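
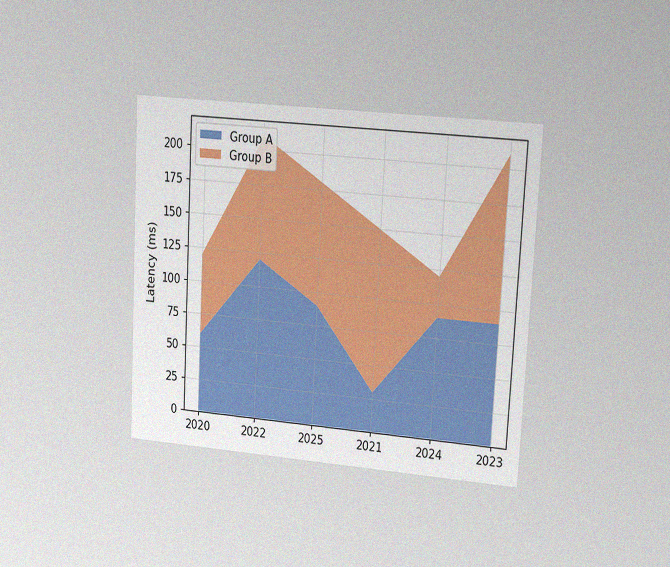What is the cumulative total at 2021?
150ms

The chart is tilted about 3° clockwise and viewed slightly from the right, with some photo noise. The stacked total at 2021 reaches 150ms.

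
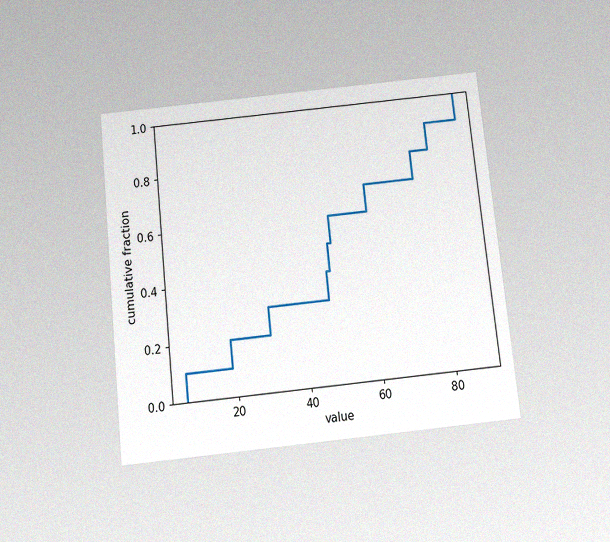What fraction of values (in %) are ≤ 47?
40%

The chart is tilted about 6° counter-clockwise and viewed slightly from below, with some photo noise. At x=47 the ECDF step is at 40%.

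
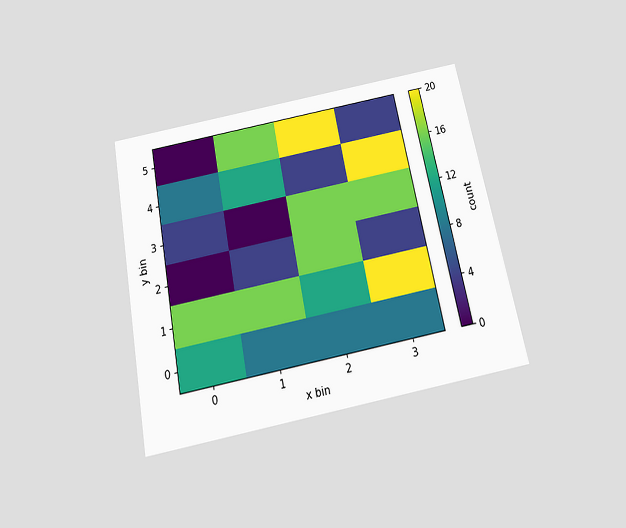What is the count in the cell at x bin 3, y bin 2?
4

The chart is tilted about 11° counter-clockwise and viewed slightly from below. Matching the cell (3, 2) against the colorbar gives 4.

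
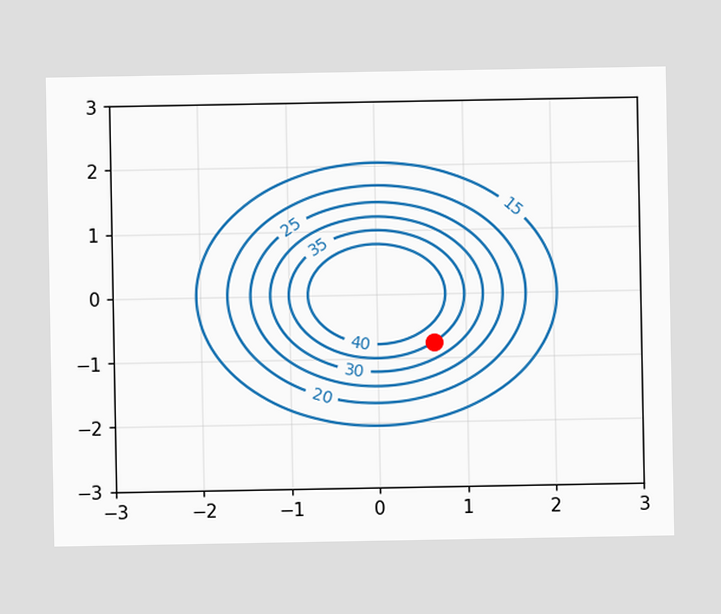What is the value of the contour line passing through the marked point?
35

The marked point sits on the contour labelled 35.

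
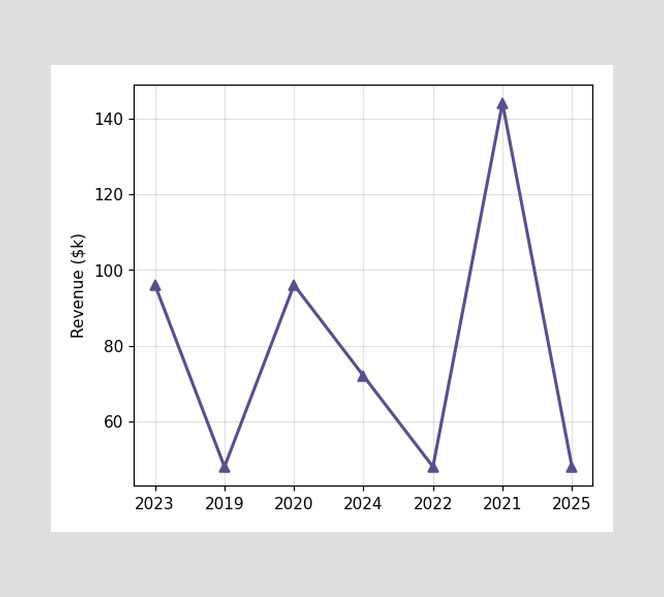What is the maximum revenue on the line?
$144k

The highest point is at 2021, and reading across to the y-axis gives $144k.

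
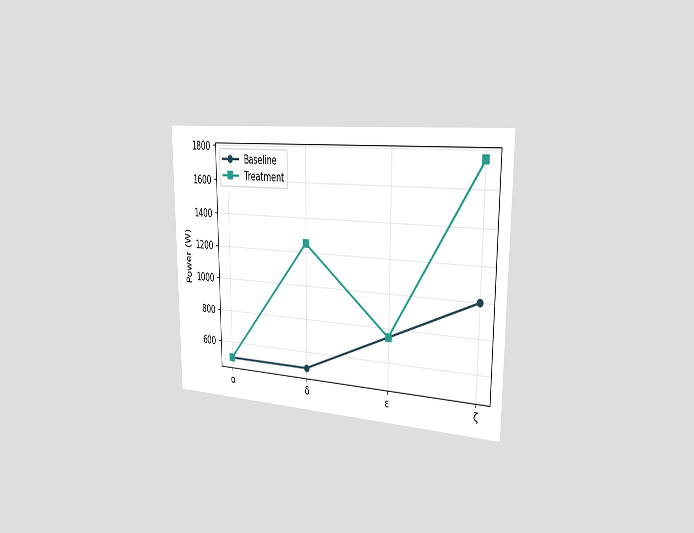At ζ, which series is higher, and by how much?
Treatment, by 750W

The chart is viewed slightly from the right. At ζ, Treatment sits above the other line by 750W.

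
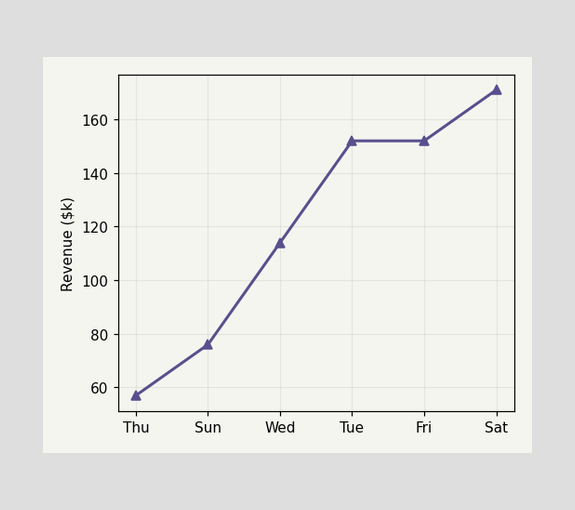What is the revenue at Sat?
$171k

At Sat, the line is at $171k.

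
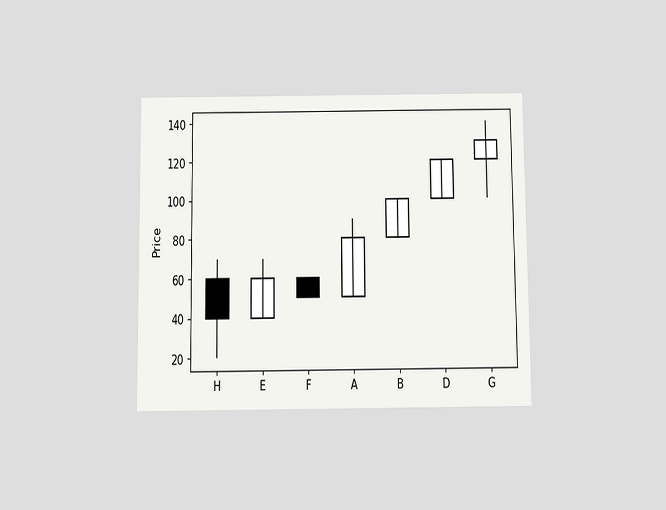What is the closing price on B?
The chart is viewed slightly from below. The B candle closes at 100.

100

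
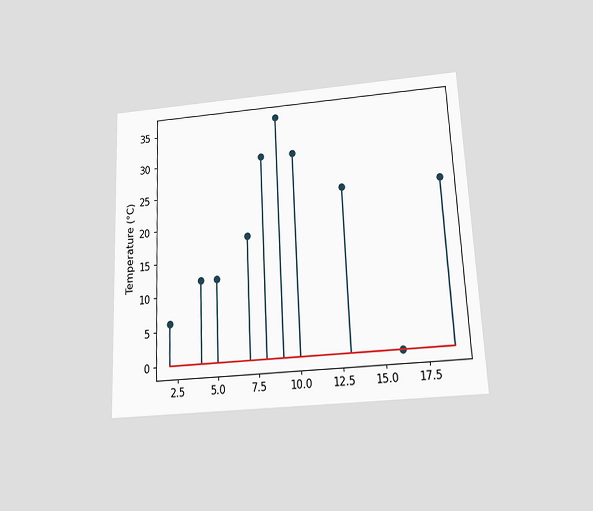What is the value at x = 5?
12°C

The chart is tilted about 3° counter-clockwise and viewed slightly from below. The stem at x=5 reaches 12°C.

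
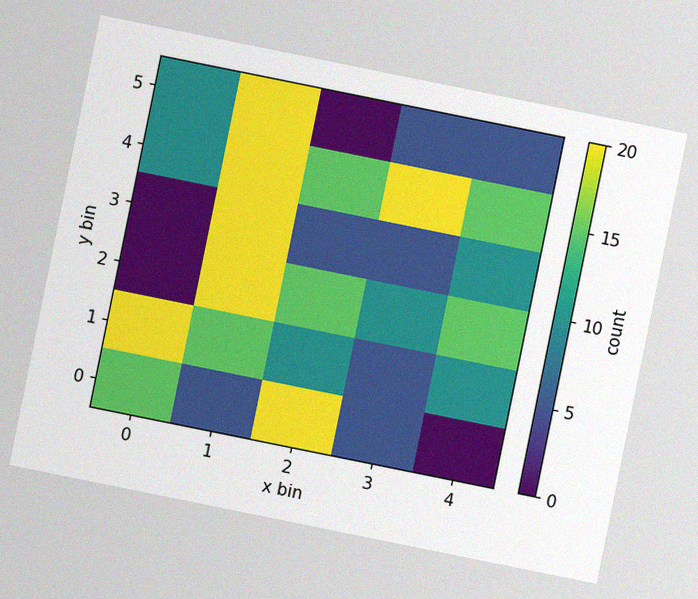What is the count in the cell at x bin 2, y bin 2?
The chart is tilted about 11° clockwise, with some photo noise. Matching the cell (2, 2) against the colorbar gives 15.

15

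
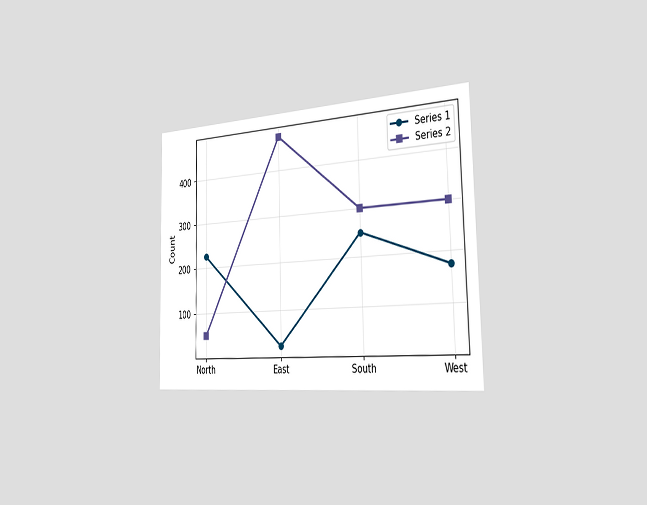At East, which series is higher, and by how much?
Series 2, by 450

The chart is viewed slightly from the right. At East, Series 2 sits above the other line by 450.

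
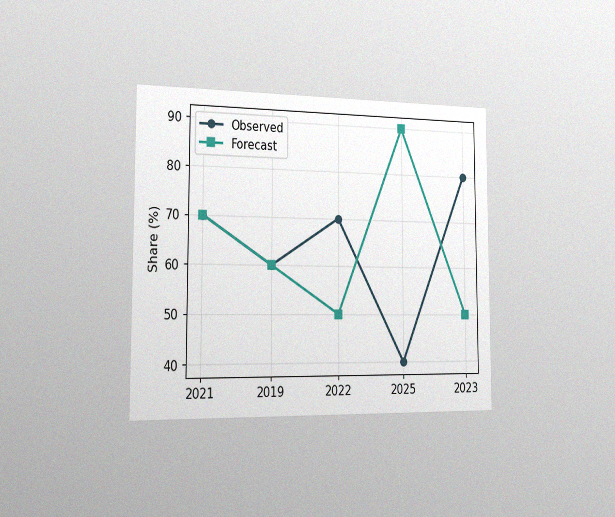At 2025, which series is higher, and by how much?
Forecast, by 50%

The chart is viewed slightly from the left, with some photo noise. At 2025, Forecast sits above the other line by 50%.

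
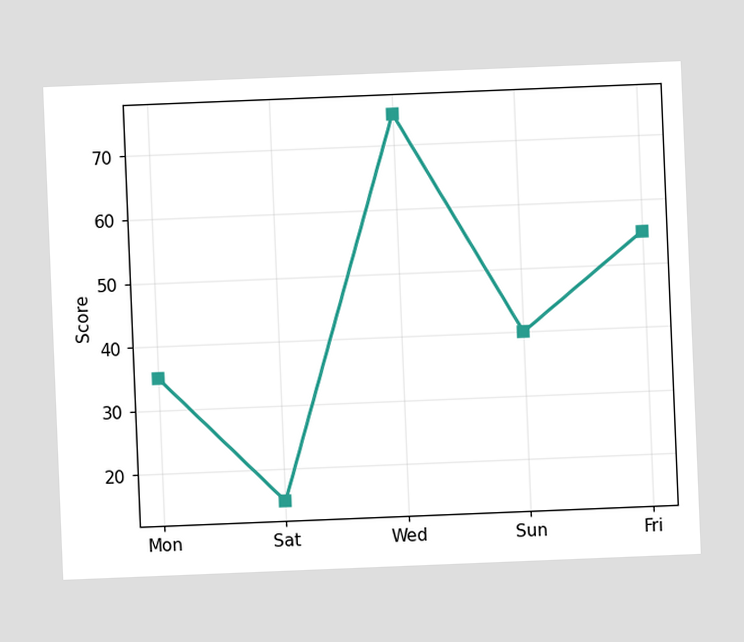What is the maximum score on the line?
75

The chart is tilted about 2° counter-clockwise. The highest point is at Wed, and reading across to the y-axis gives 75.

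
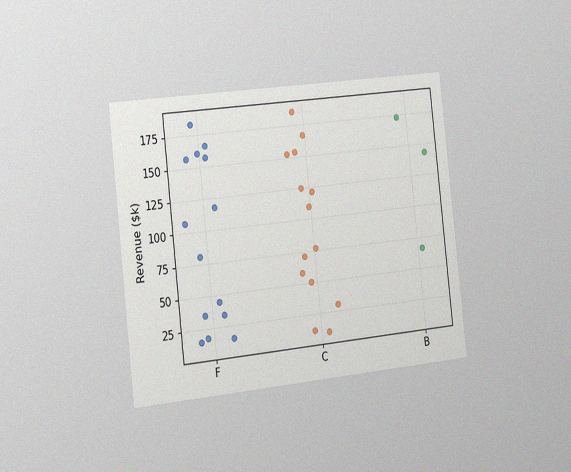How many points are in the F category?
14

The chart is tilted about 6° counter-clockwise and viewed slightly from the left, with some photo noise. Counting the markers in the F column gives 14.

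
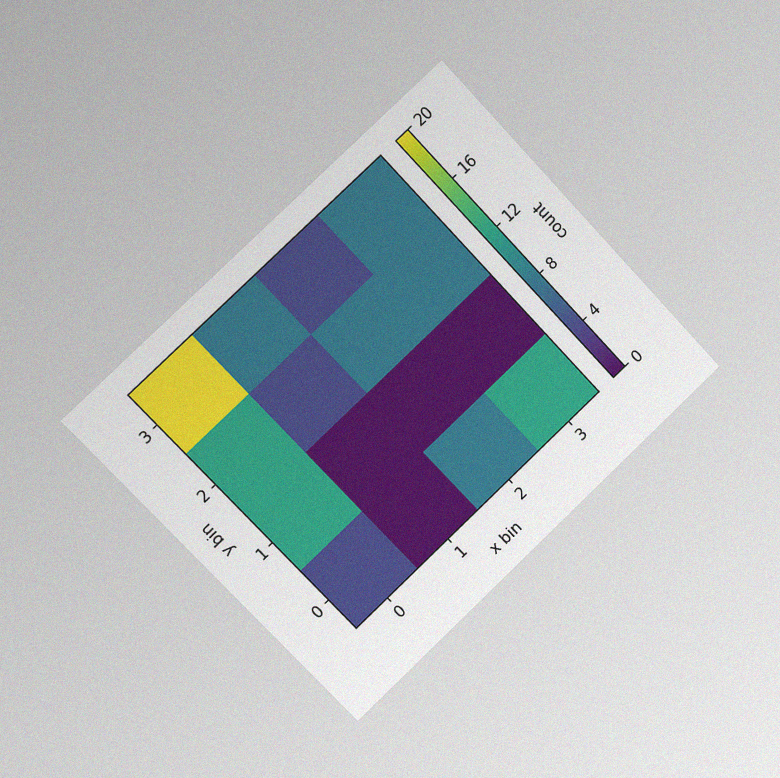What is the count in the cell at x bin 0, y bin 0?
The chart is tilted about 44° counter-clockwise and viewed slightly from the left, with some photo noise. Matching the cell (0, 0) against the colorbar gives 4.

4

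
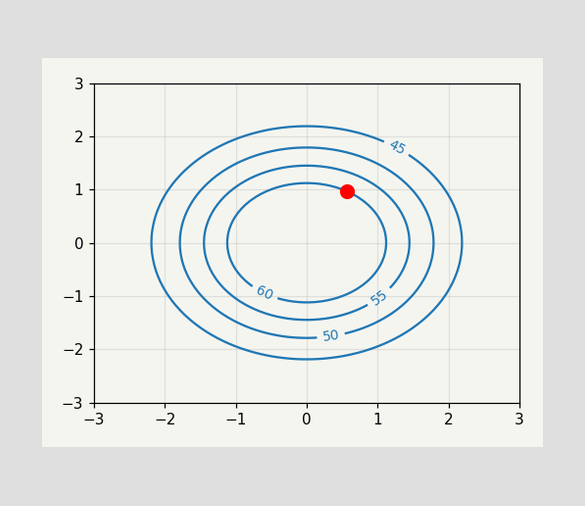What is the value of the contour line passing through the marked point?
60

The marked point sits on the contour labelled 60.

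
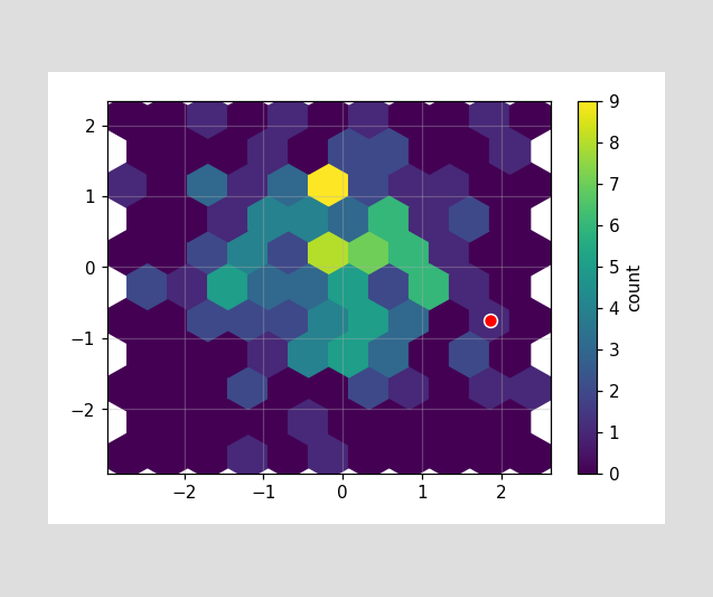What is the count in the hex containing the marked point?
1

The marked hex reads 1 on the colorbar.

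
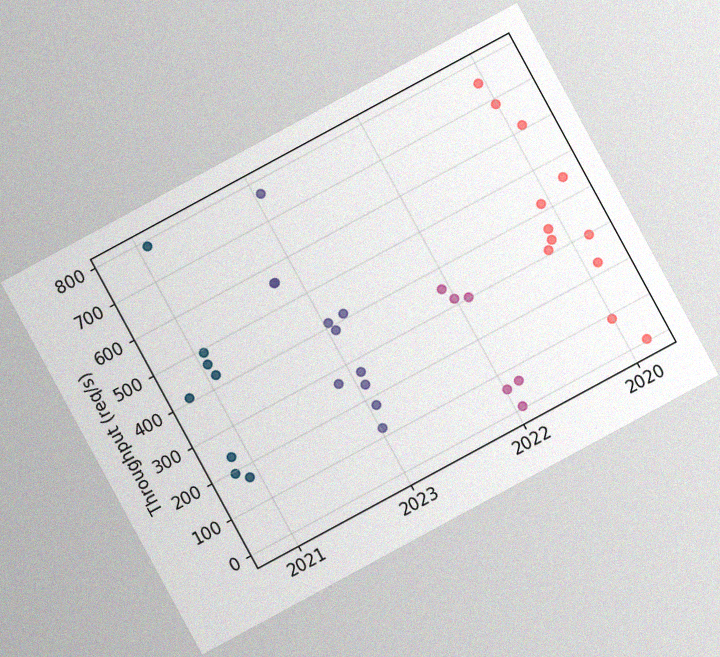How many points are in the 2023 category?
The chart is tilted about 28° counter-clockwise, with some photo noise. Counting the markers in the 2023 column gives 11.

11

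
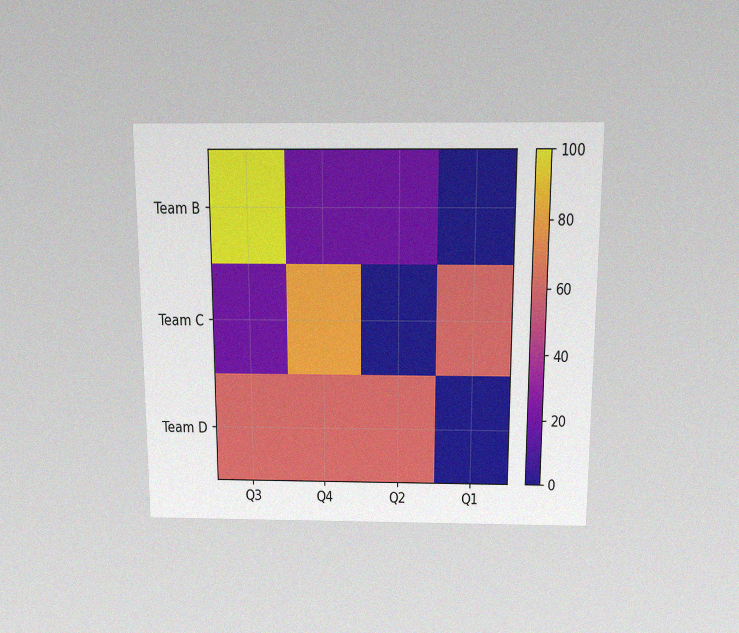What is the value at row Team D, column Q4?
60

The chart is viewed slightly from above, with some photo noise. Matching cell (Team D, Q4) against the colorbar gives 60.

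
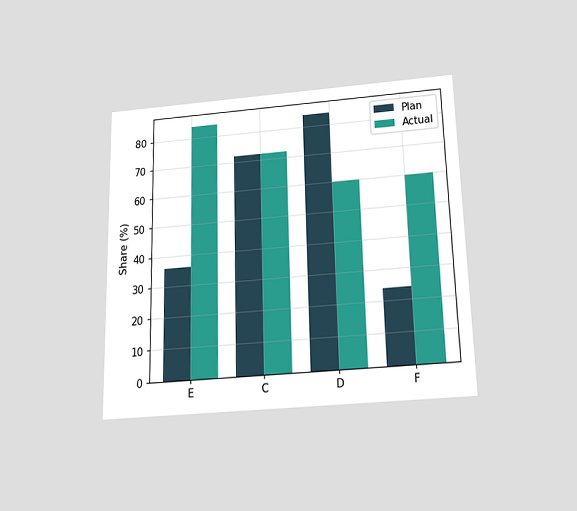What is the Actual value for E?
The chart is viewed slightly from below. The Actual bar at E reaches 84% on the y-axis.

84%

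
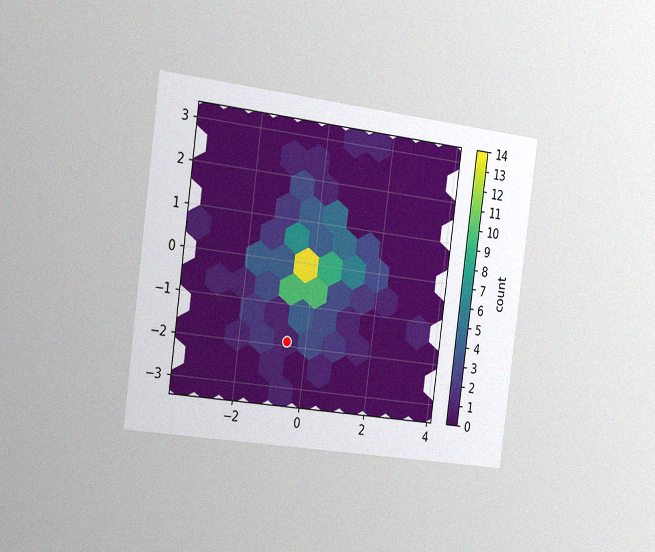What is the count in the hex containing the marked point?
The chart is tilted about 8° clockwise and viewed slightly from the left, with some photo noise. The marked hex reads 1 on the colorbar.

1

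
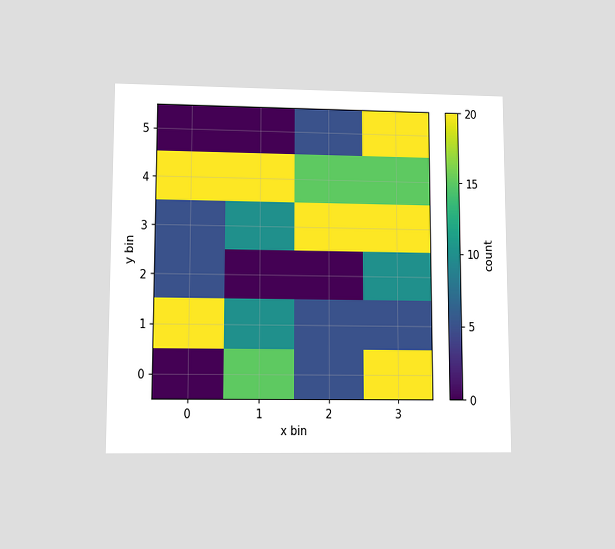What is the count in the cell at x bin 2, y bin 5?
The chart is viewed at a slight angle. Matching the cell (2, 5) against the colorbar gives 5.

5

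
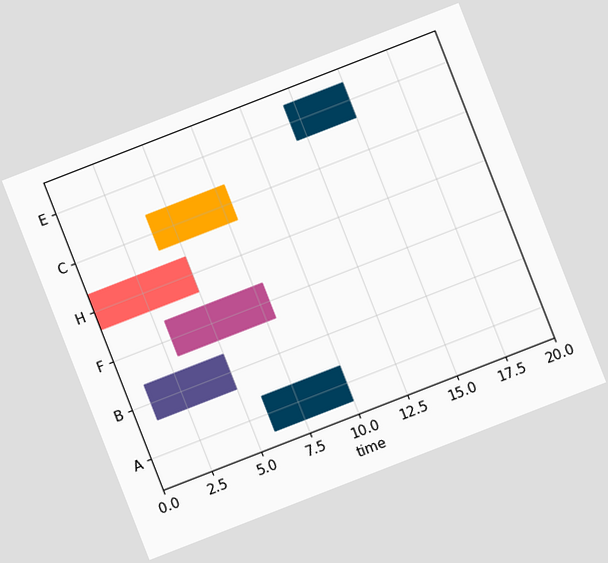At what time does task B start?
The chart is tilted about 21° counter-clockwise. The B bar begins at t=1.

1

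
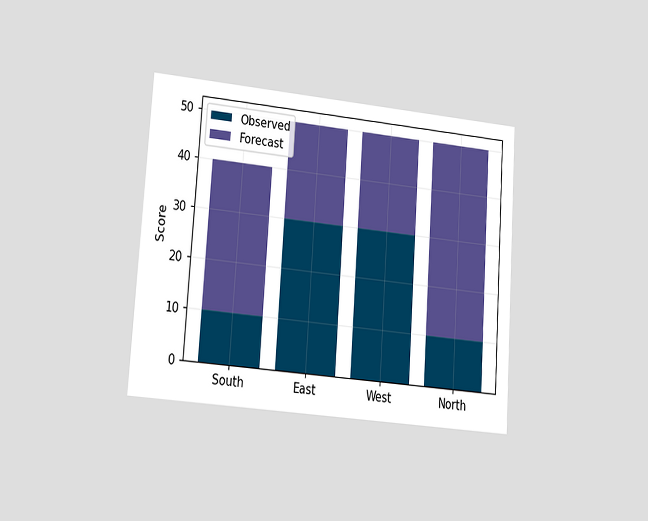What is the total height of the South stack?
40

The chart is tilted about 4° clockwise and viewed at a slight angle. The South stack's top reaches 40 on the y-axis.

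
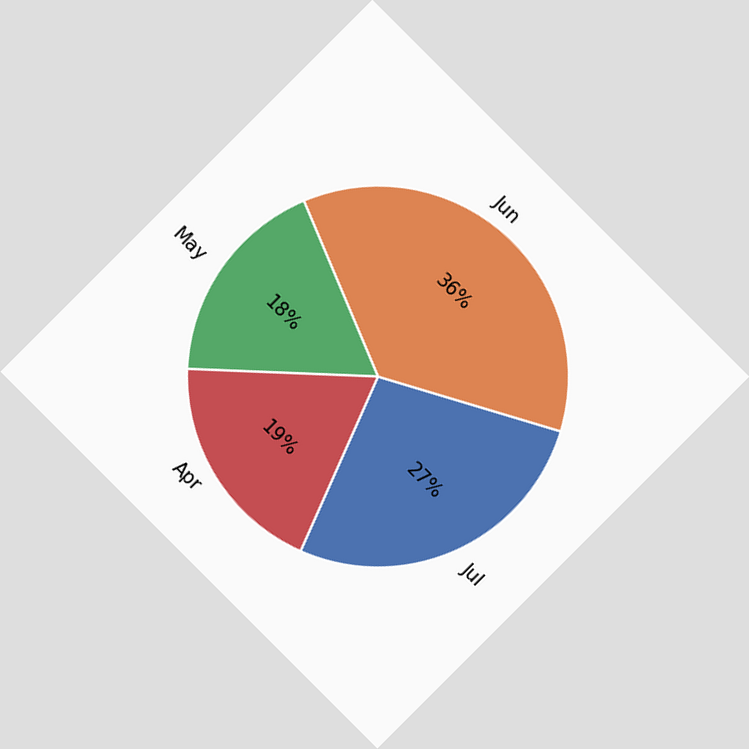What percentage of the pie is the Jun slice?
The chart is tilted about 45° clockwise. The Jun slice takes up 36% of the pie.

36%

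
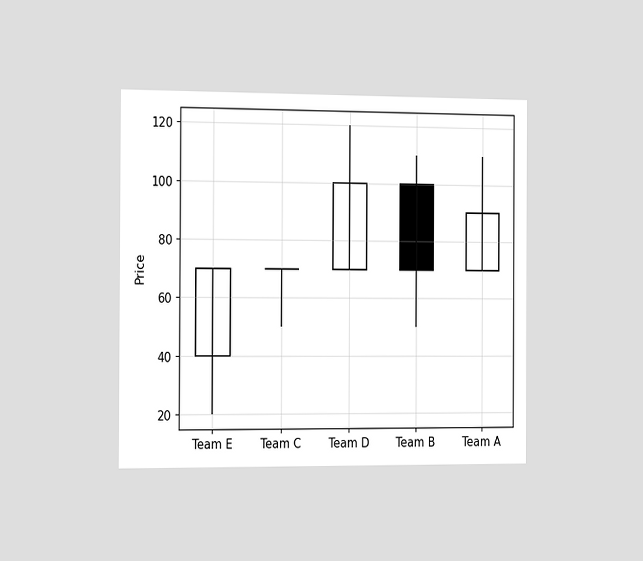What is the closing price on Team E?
70

The chart is viewed slightly from the left. The Team E candle closes at 70.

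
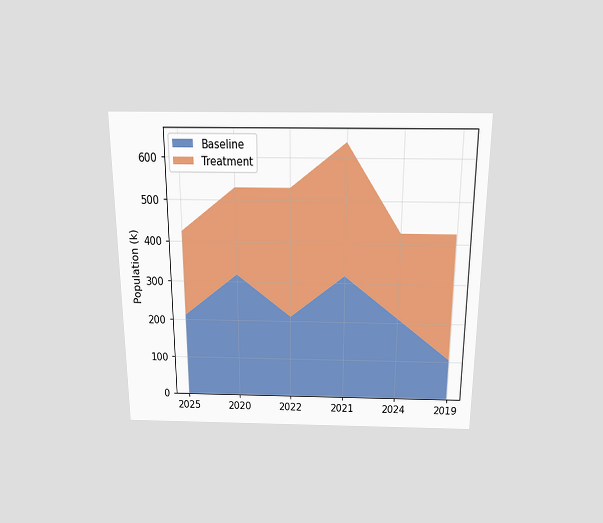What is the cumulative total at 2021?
636k

The chart is viewed slightly from above. The stacked total at 2021 reaches 636k.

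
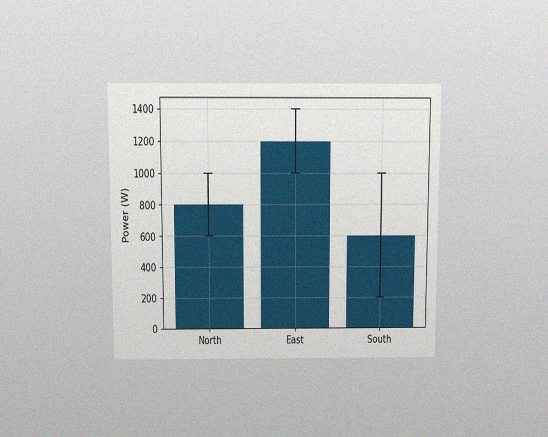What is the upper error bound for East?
1400W

The chart is viewed slightly from above, with some photo noise. The East bar's upper whisker reaches 1400W.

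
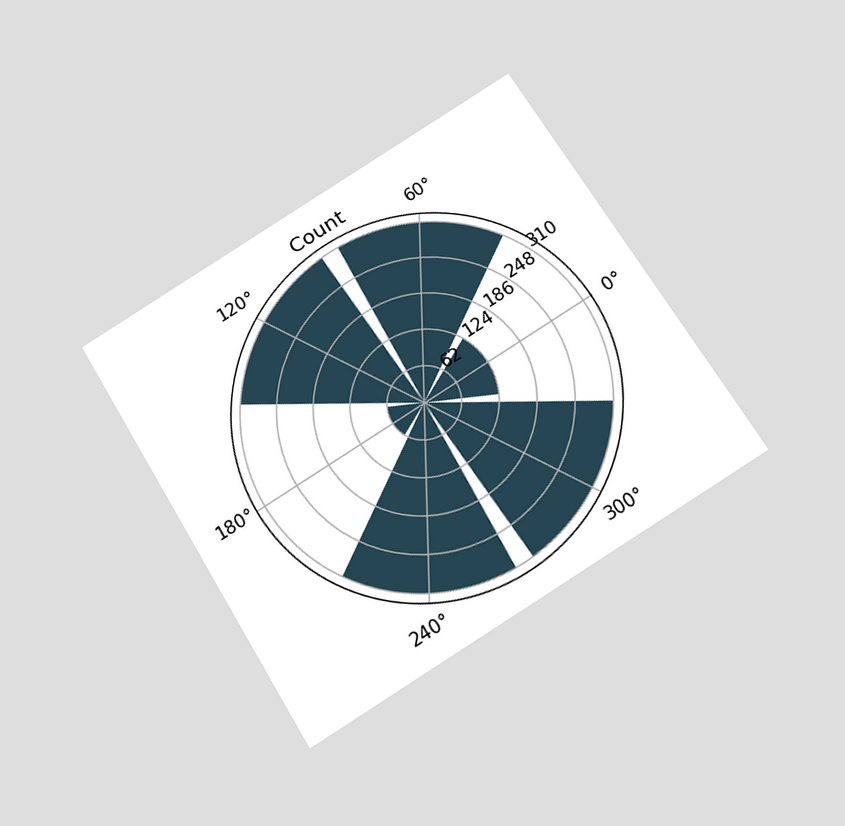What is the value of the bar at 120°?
The chart is tilted about 31° counter-clockwise and viewed slightly from below. The bar at 120° reaches 310 on the radial axis.

310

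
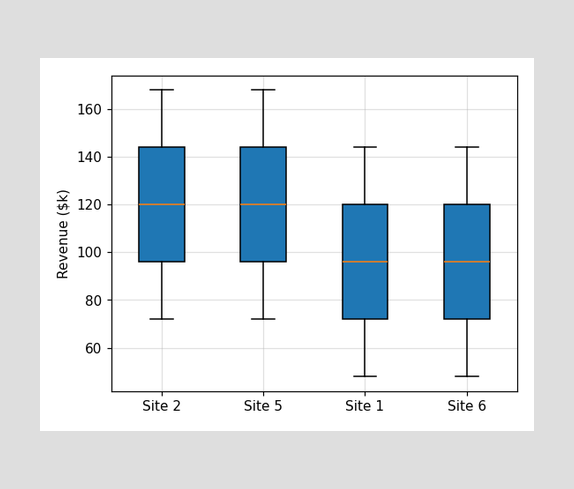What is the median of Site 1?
$96k

The median line in the Site 1 box sits at $96k.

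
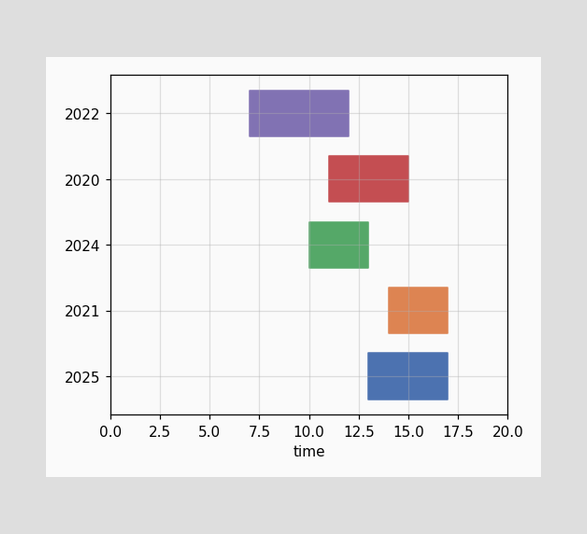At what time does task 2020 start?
11

The 2020 bar begins at t=11.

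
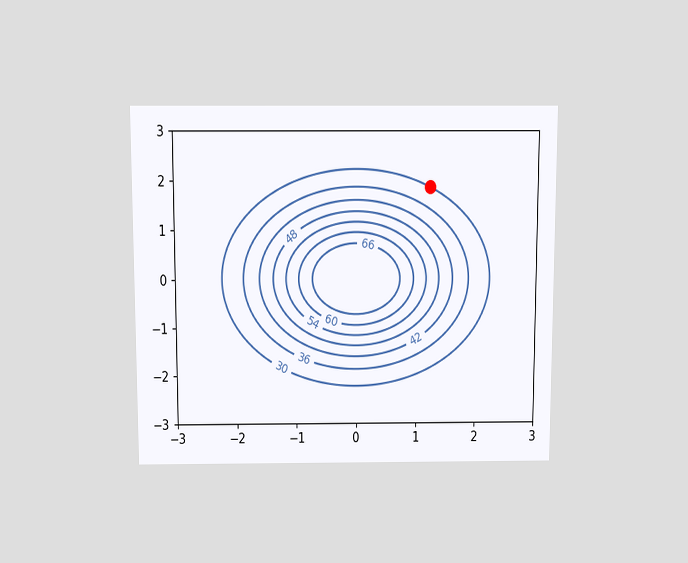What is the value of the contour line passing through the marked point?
The chart is viewed slightly from above. The marked point sits on the contour labelled 30.

30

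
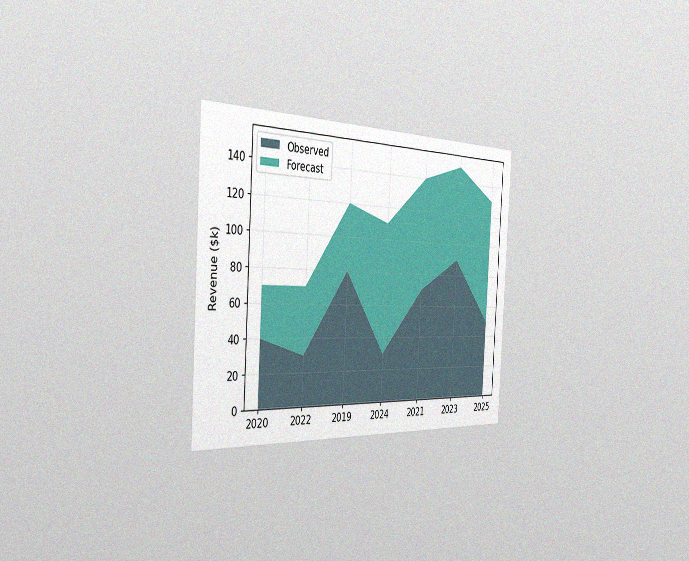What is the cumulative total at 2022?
The chart is tilted about 3° clockwise and viewed slightly from the left, with some photo noise. The stacked total at 2022 reaches $70k.

$70k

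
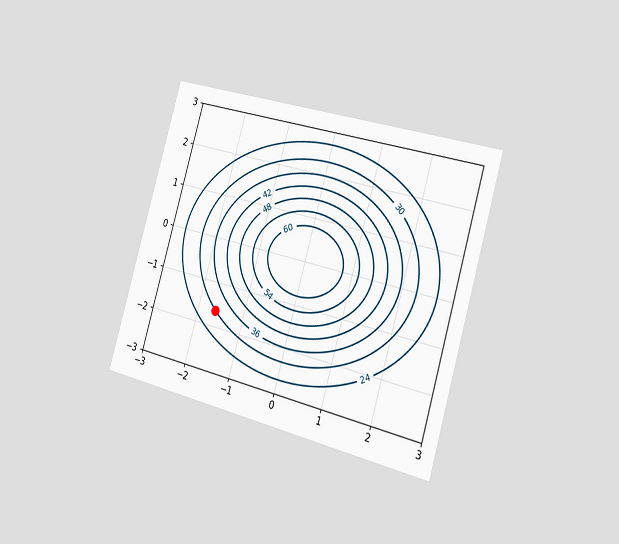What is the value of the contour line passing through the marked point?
30

The chart is tilted about 16° clockwise and viewed slightly from the right. The marked point sits on the contour labelled 30.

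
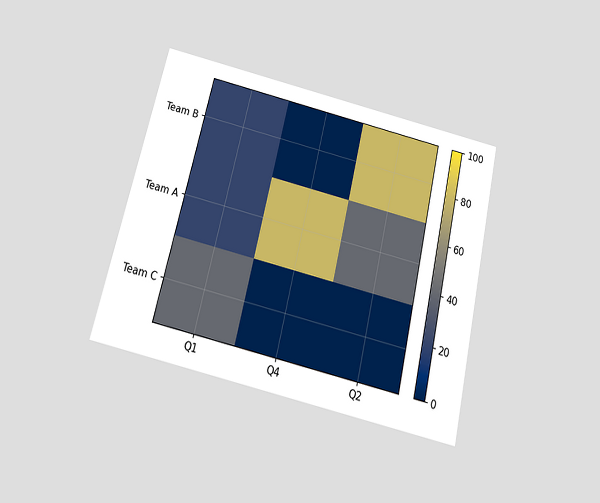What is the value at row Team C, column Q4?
The chart is tilted about 13° clockwise and viewed slightly from below. Matching cell (Team C, Q4) against the colorbar gives 0.

0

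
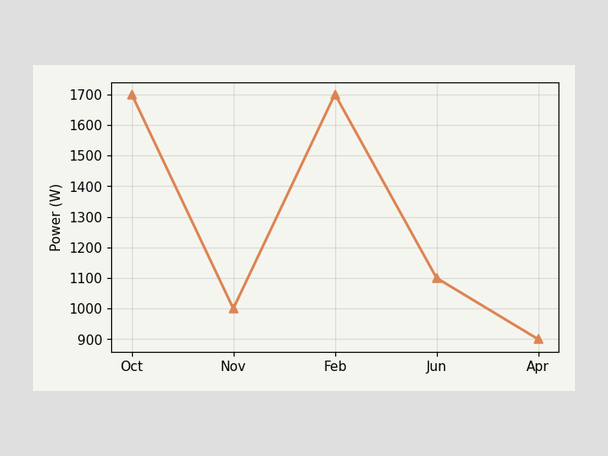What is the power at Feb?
At Feb, the line is at 1700W.

1700W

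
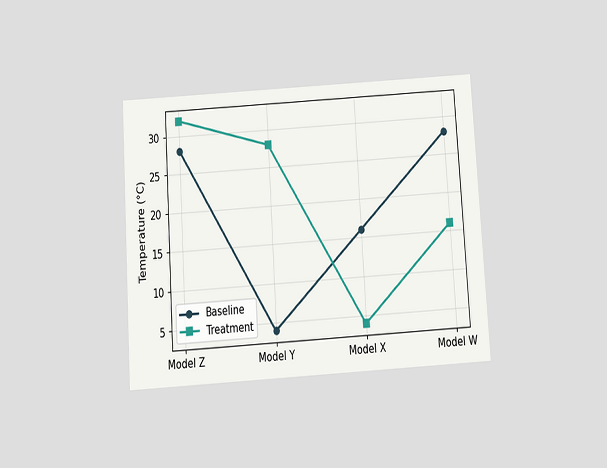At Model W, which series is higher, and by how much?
Baseline, by 12°C

The chart is tilted about 4° counter-clockwise and viewed slightly from below. At Model W, Baseline sits above the other line by 12°C.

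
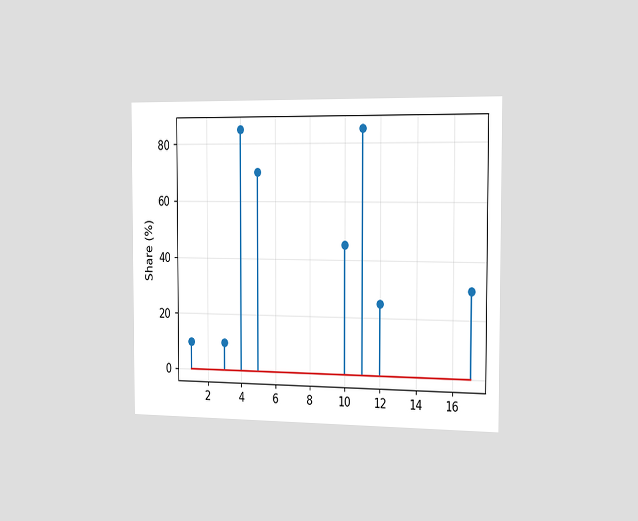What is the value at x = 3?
10%

The chart is viewed slightly from the right. The stem at x=3 reaches 10%.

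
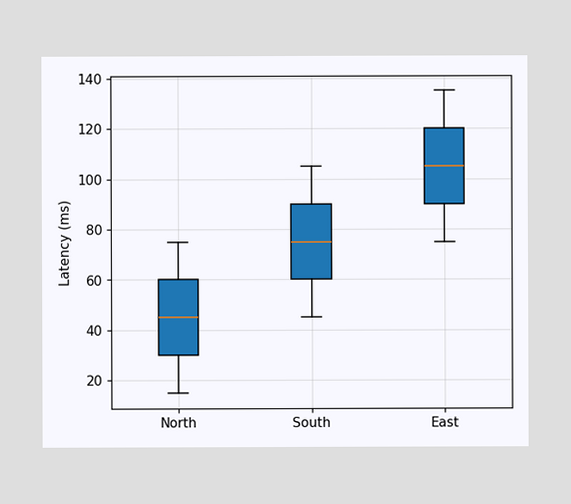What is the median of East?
105ms

The median line in the East box sits at 105ms.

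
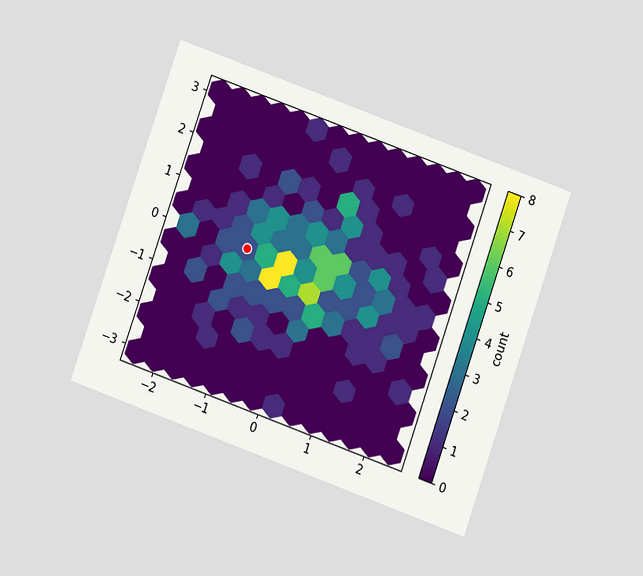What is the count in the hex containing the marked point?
2

The chart is tilted about 19° clockwise and viewed at a slight angle. The marked hex reads 2 on the colorbar.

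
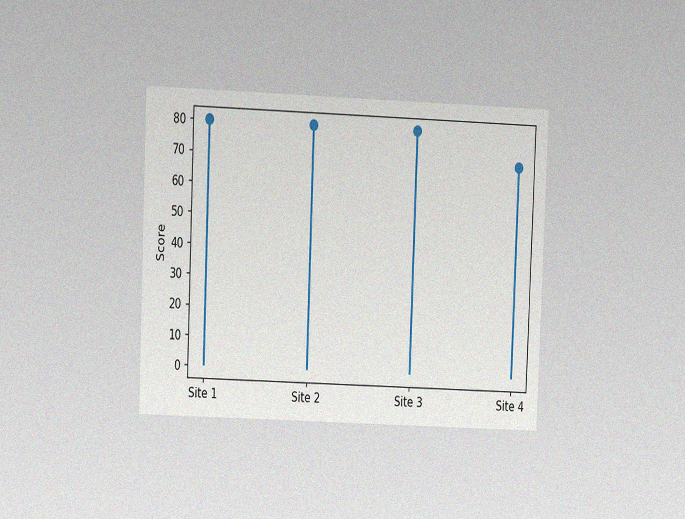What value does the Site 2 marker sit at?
80

The chart is tilted about 2° clockwise and viewed at a slight angle, with some photo noise. The Site 2 marker sits at 80.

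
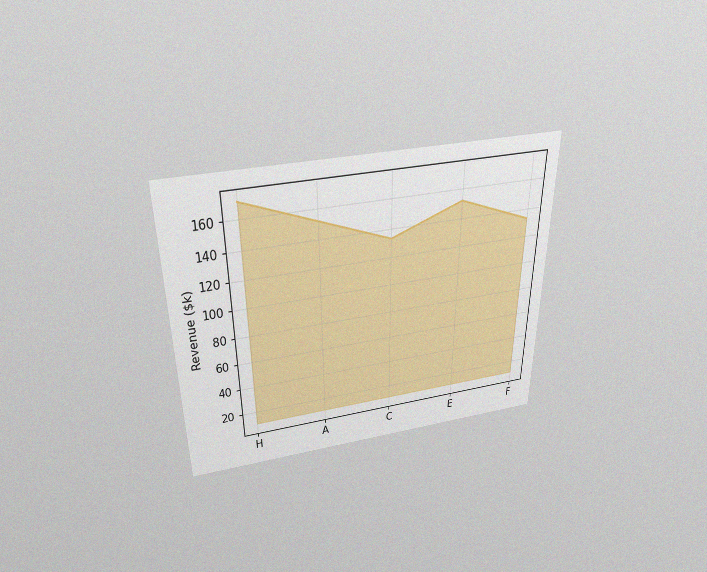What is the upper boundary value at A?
$152k

The chart is viewed slightly from above, with some photo noise. At A the upper boundary is at $152k.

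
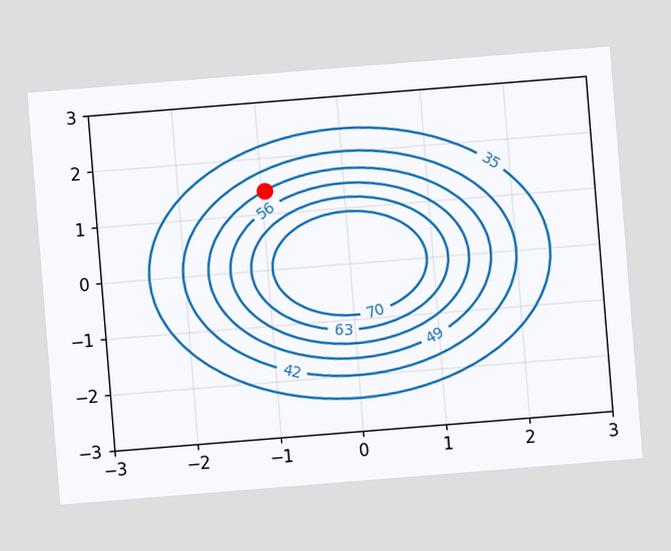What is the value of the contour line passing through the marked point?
49

The chart is tilted about 5° counter-clockwise. The marked point sits on the contour labelled 49.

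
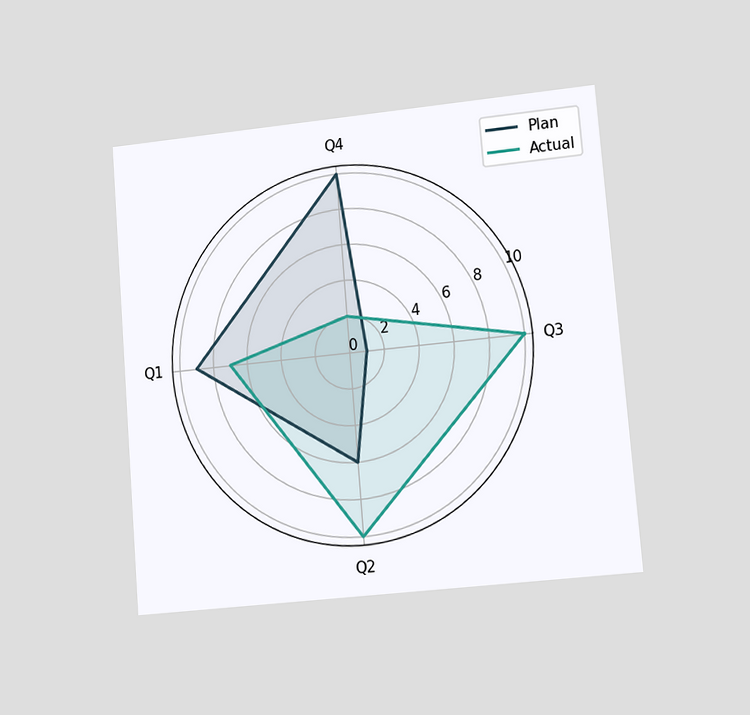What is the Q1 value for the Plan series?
9

The chart is tilted about 5° counter-clockwise and viewed at a slight angle. On the Q1 axis, Plan reaches 9.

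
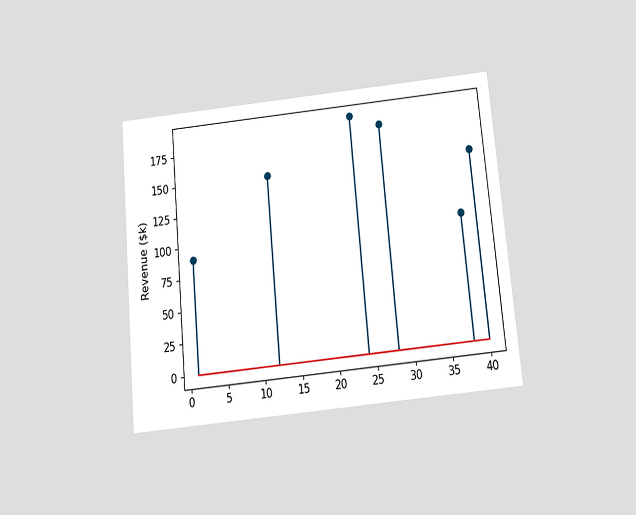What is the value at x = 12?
The chart is tilted about 5° counter-clockwise and viewed slightly from below. The stem at x=12 reaches $150k.

$150k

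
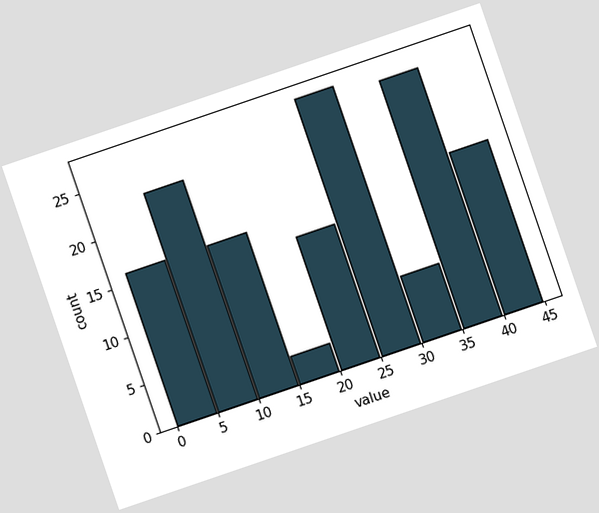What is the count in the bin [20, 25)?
14

The chart is tilted about 19° counter-clockwise. The [20, 25) bin has height 14.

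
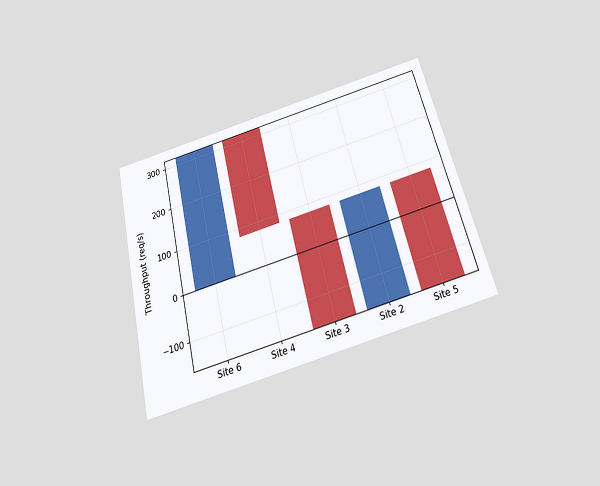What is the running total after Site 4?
The chart is tilted about 13° counter-clockwise and viewed slightly from below. After Site 4 the running total reaches 80req/s.

80req/s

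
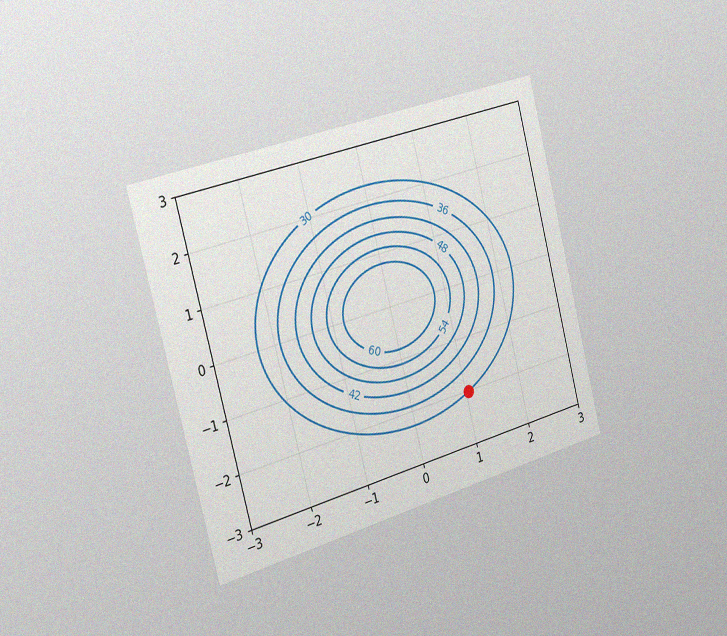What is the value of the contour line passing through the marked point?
The chart is tilted about 15° counter-clockwise and viewed slightly from the left, with some photo noise. The marked point sits on the contour labelled 30.

30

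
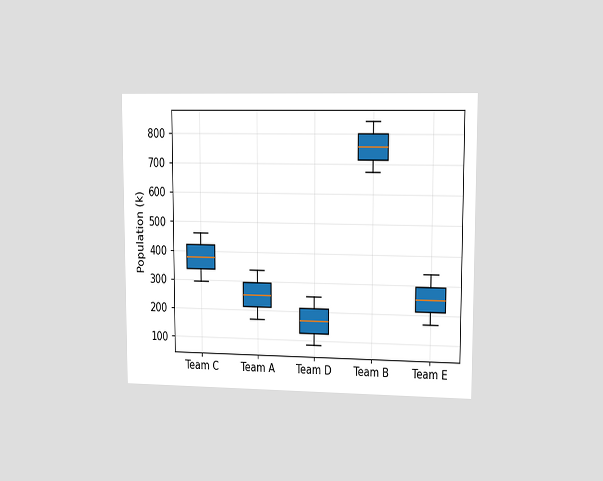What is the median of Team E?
252k

The chart is viewed slightly from the right. The median line in the Team E box sits at 252k.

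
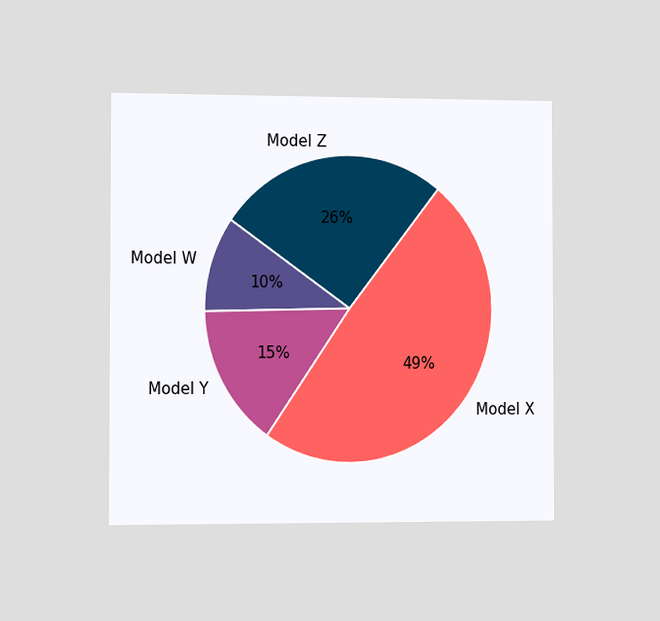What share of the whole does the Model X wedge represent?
49%

The chart is viewed slightly from the left. The Model X slice takes up 49% of the pie.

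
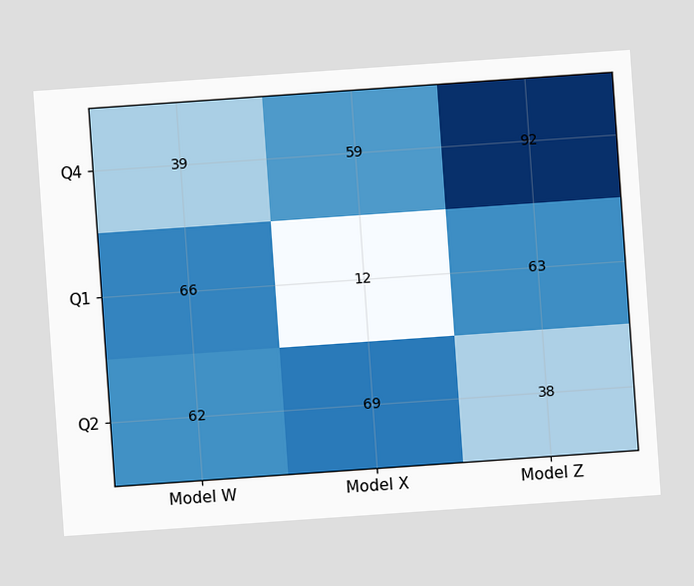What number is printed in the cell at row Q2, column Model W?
The chart is tilted about 4° counter-clockwise. The (Q2, Model W) cell reads 62.

62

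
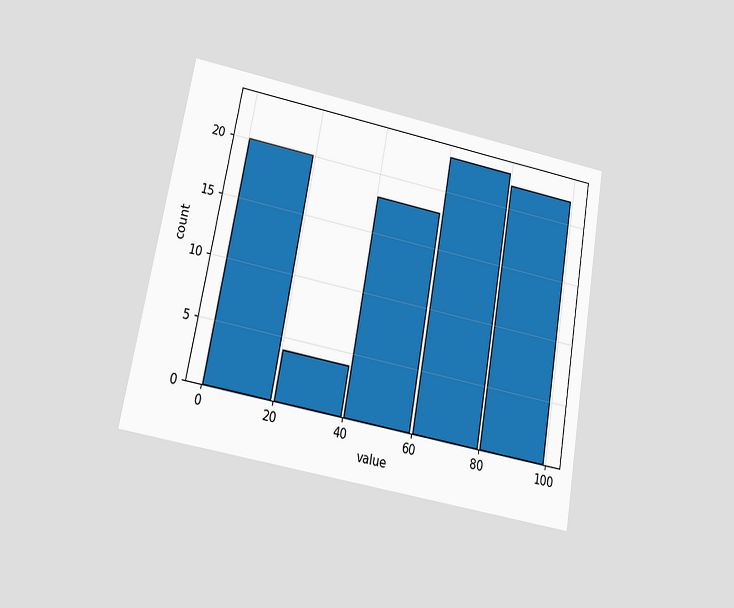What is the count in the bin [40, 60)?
The chart is tilted about 10° clockwise and viewed at a slight angle. The [40, 60) bin has height 18.

18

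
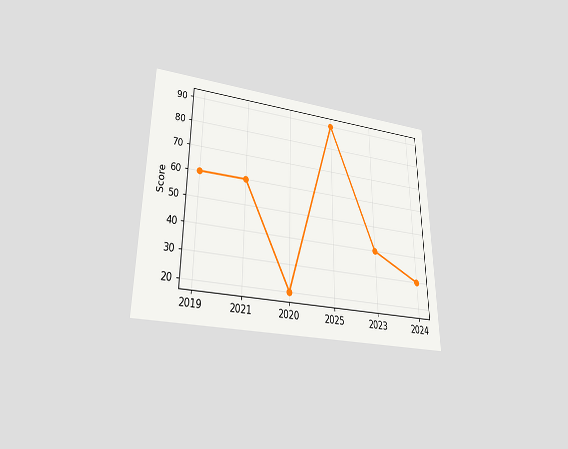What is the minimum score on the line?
20

The chart is viewed slightly from below. The lowest point is at 2020, and reading across to the y-axis gives 20.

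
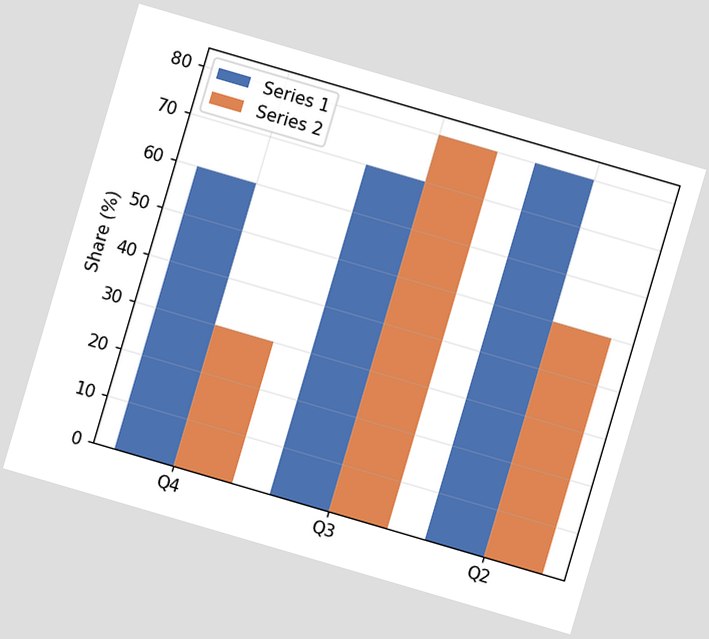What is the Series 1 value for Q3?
70%

The chart is tilted about 16° clockwise. The Series 1 bar at Q3 reaches 70% on the y-axis.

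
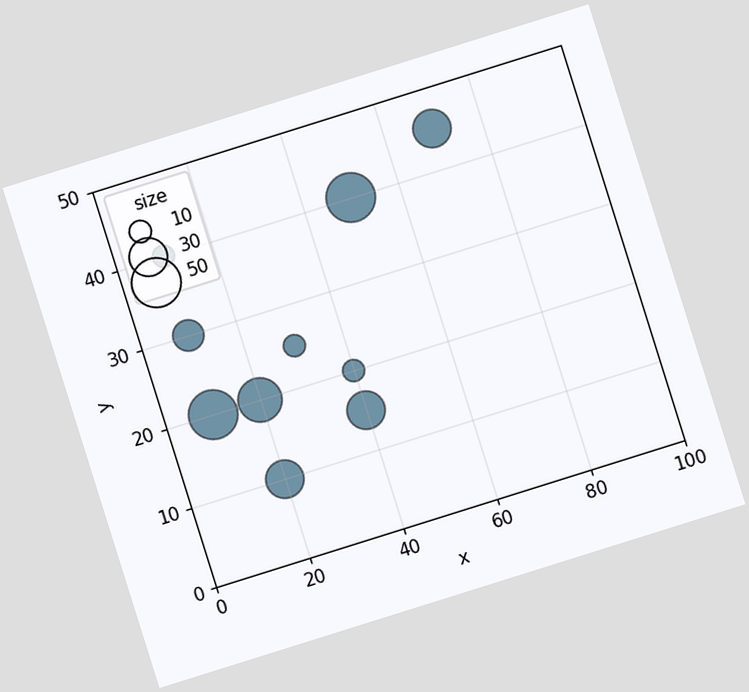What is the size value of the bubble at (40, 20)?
10

The chart is tilted about 17° counter-clockwise. Matching the bubble at (40, 20) against the size legend gives 10.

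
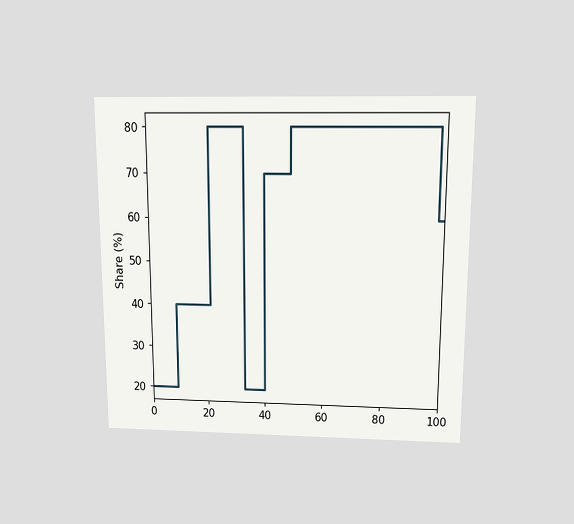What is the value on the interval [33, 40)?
The chart is viewed slightly from above. On [33, 40) the step sits at 20%.

20%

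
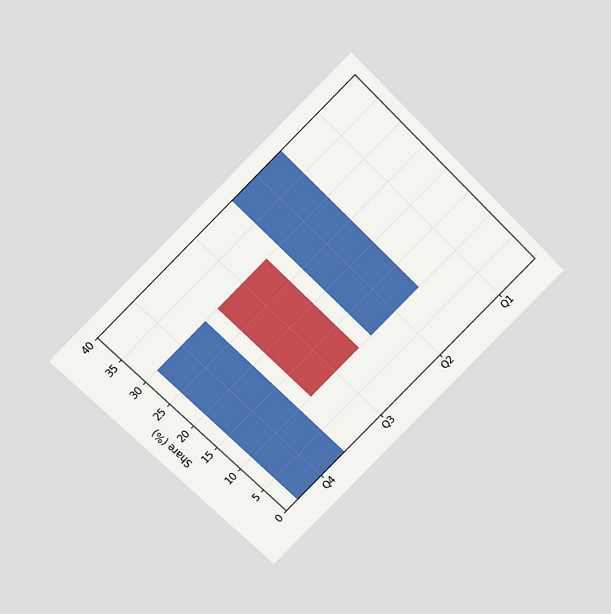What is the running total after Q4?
30%

The chart is tilted about 45° counter-clockwise and viewed slightly from above. After Q4 the running total reaches 30%.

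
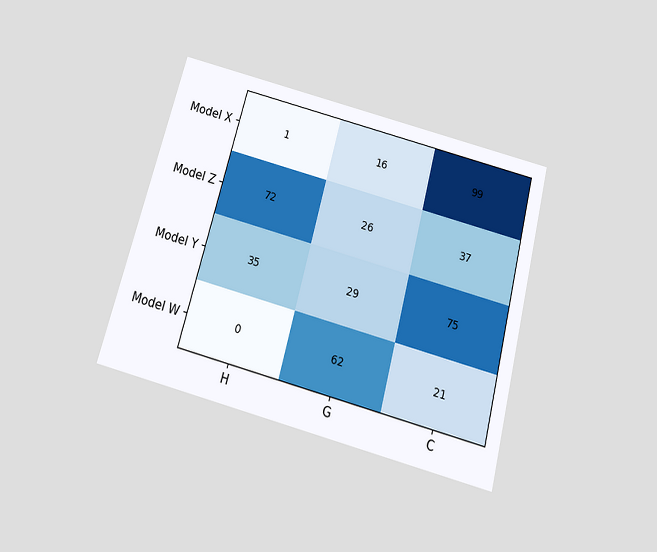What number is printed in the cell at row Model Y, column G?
29

The chart is tilted about 15° clockwise and viewed slightly from below. The (Model Y, G) cell reads 29.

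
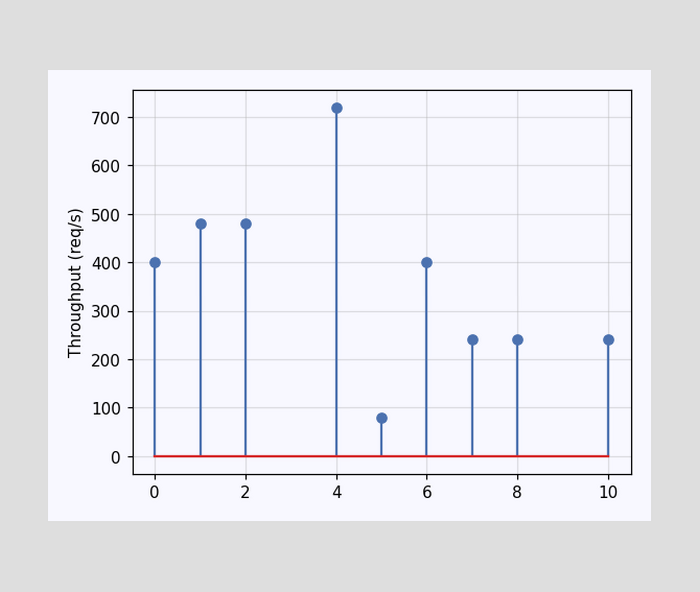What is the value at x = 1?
480req/s

The stem at x=1 reaches 480req/s.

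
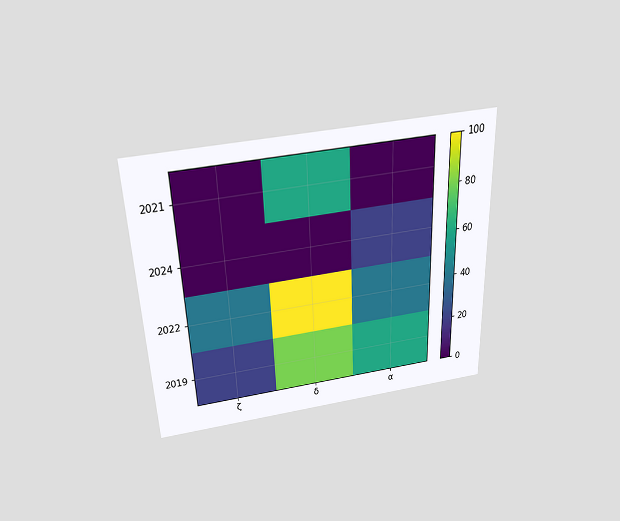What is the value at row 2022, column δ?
The chart is tilted about 2° counter-clockwise and viewed slightly from above. Matching cell (2022, δ) against the colorbar gives 100.

100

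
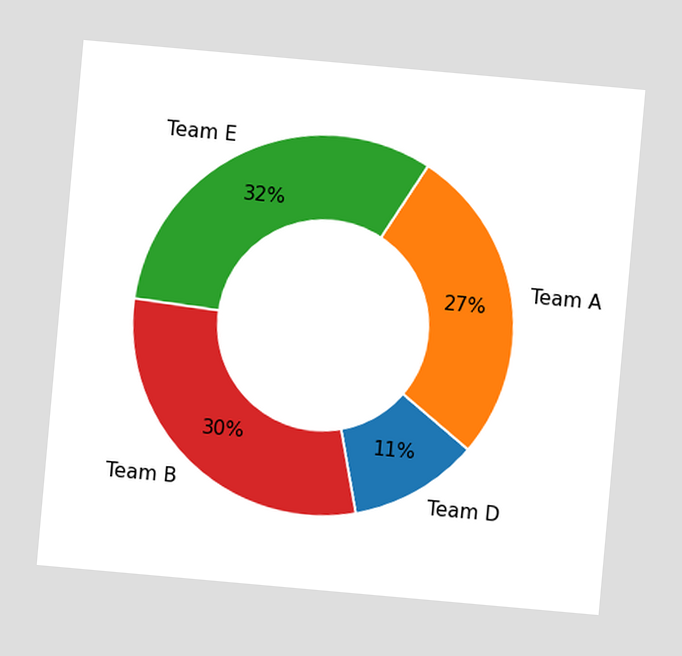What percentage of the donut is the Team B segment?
The chart is tilted about 5° clockwise. The Team B segment takes up 30% of the ring.

30%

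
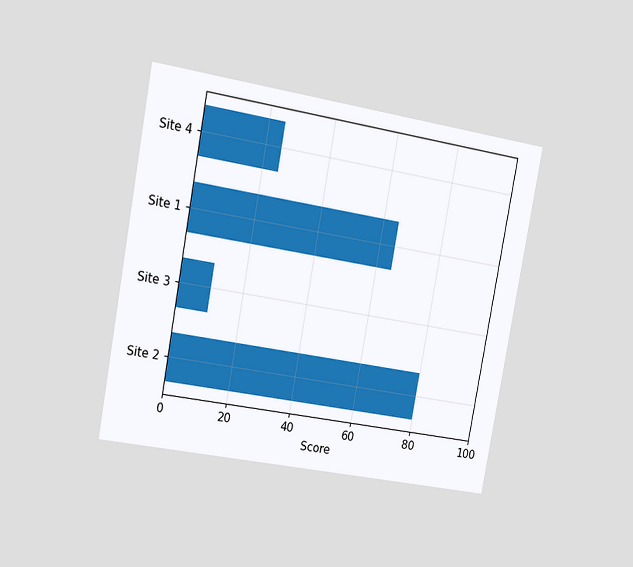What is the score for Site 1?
The chart is tilted about 10° clockwise and viewed slightly from the left. Reading along the chart's x-axis, the Site 1 bar reaches 65.

65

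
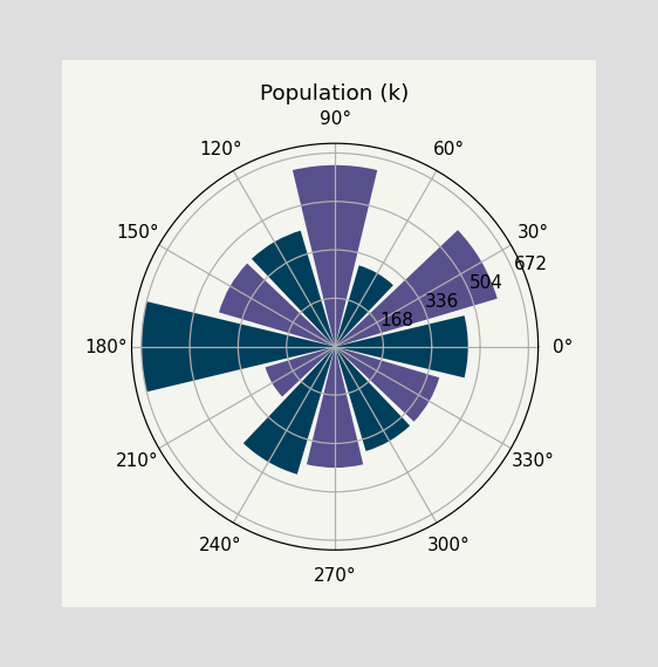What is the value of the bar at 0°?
462k

The bar at 0° reaches 462k on the radial axis.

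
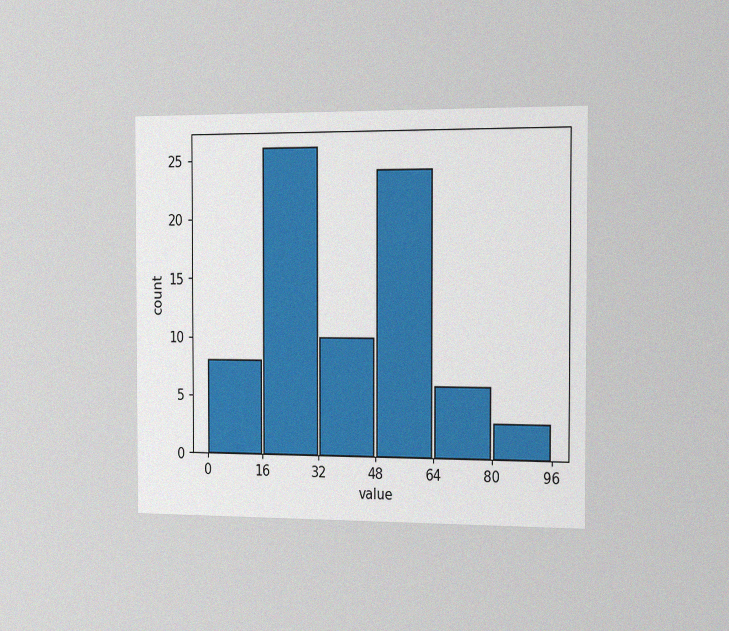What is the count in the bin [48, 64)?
The chart is viewed slightly from the right, with some photo noise. The [48, 64) bin has height 24.

24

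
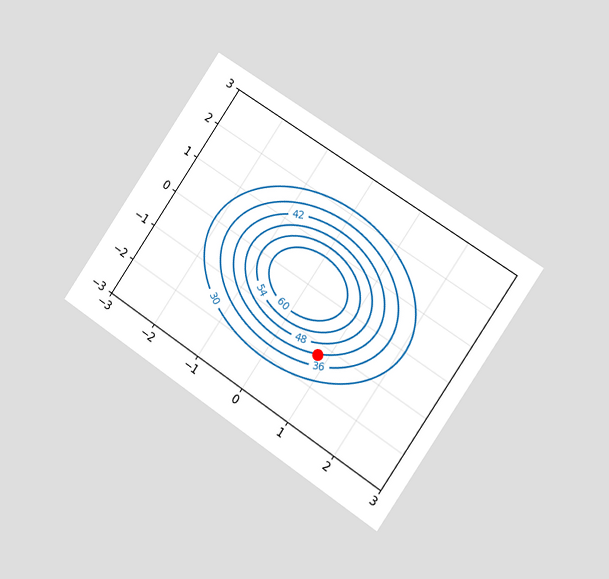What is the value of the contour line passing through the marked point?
The chart is tilted about 34° clockwise and viewed slightly from the right. The marked point sits on the contour labelled 42.

42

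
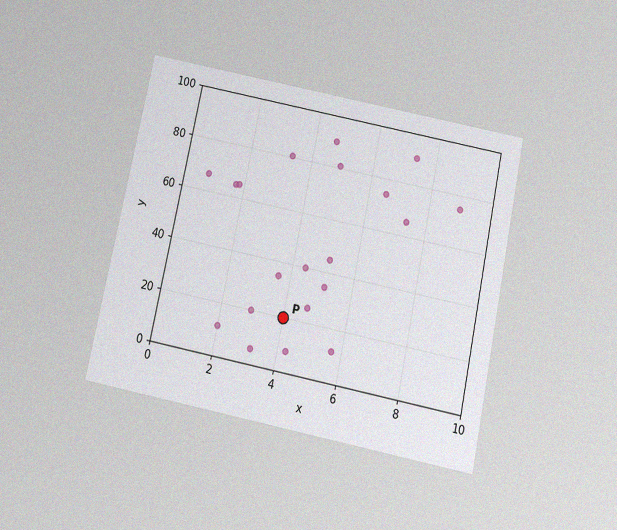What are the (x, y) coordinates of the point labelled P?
The chart is tilted about 12° clockwise and viewed slightly from below, with some photo noise. Following the gridlines from P to each axis, P sits at (4, 20).

(4, 20)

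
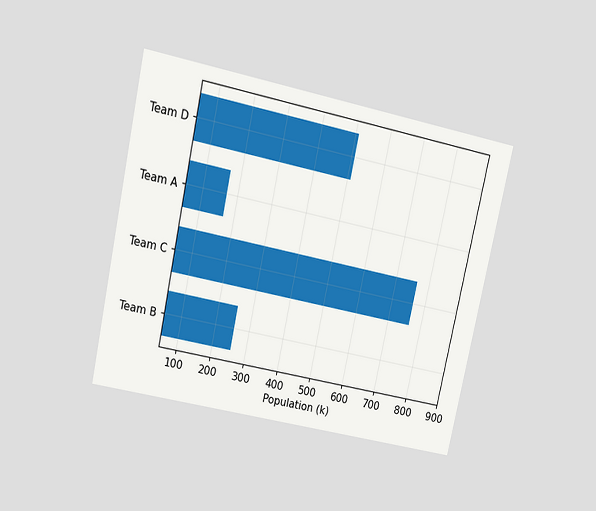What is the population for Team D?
510k

The chart is tilted about 12° clockwise and viewed at a slight angle. Reading along the chart's x-axis, the Team D bar reaches 510k.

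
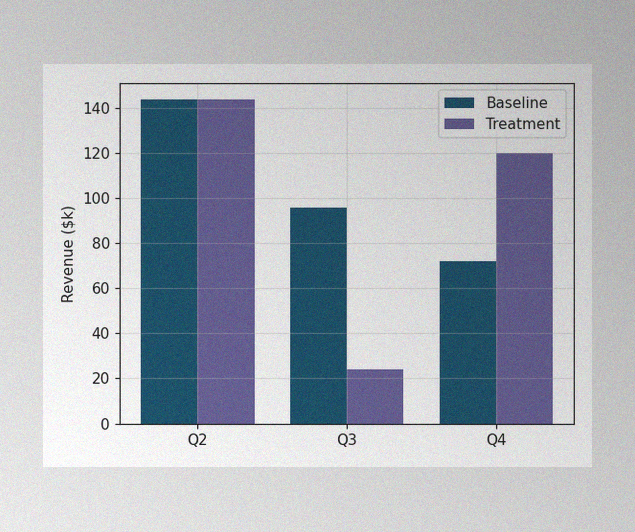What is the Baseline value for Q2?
$144k

The image has some photo noise and uneven lighting. The Baseline bar at Q2 reaches $144k on the y-axis.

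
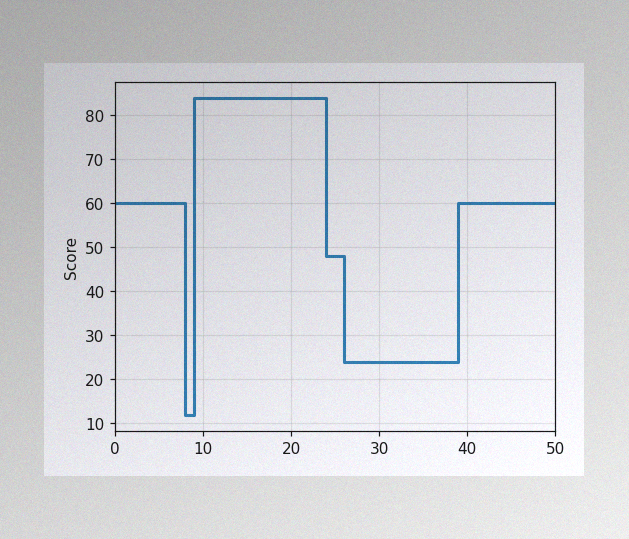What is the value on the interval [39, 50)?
60

The image has some photo noise and uneven lighting. On [39, 50) the step sits at 60.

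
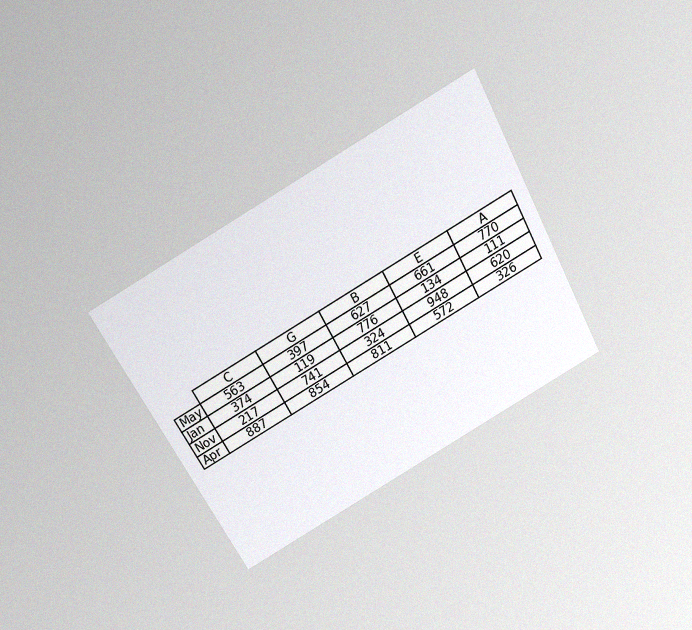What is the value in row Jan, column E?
The chart is tilted about 29° counter-clockwise and viewed slightly from above, with some photo noise. The (Jan, E) cell reads 134.

134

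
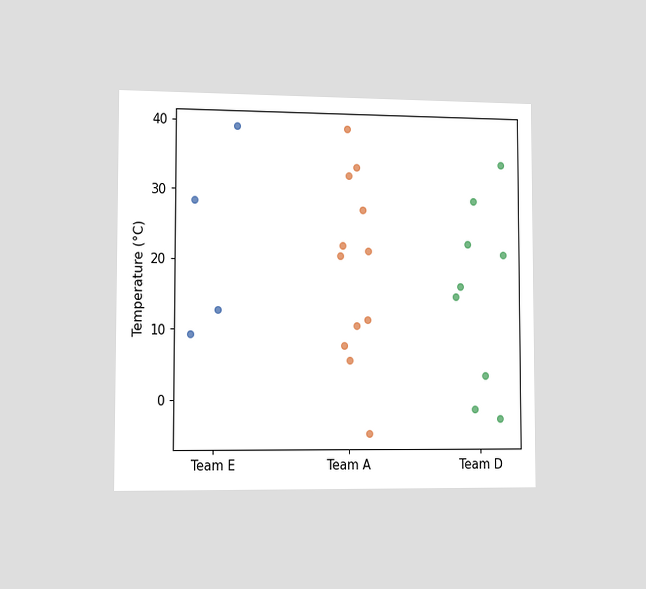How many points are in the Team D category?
The chart is viewed slightly from the left. Counting the markers in the Team D column gives 9.

9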